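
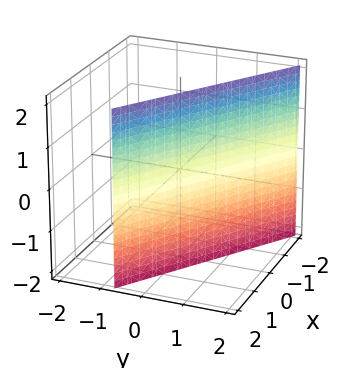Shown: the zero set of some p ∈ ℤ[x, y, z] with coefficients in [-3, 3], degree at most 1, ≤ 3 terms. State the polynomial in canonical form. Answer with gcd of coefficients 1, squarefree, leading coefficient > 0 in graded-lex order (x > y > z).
(a) deg p = 1.
(b) Against the integer gridlines: it meets the x-axis at x = 1 (among the integer gridlines); it misses every integer gridline on the z-axis.
(c) These observations pin down the coefficients.

2*x + 3*y - 2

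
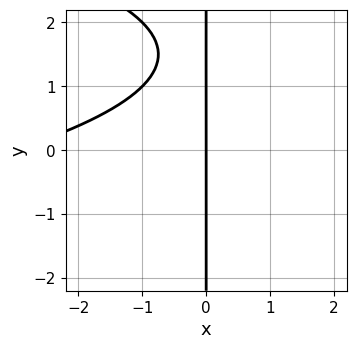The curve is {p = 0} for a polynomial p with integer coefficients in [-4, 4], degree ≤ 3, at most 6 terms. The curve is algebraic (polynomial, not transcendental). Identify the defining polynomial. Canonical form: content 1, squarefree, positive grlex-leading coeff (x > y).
x*y^2 + x^2 - 3*x*y + 3*x

(a) Degree: no degree-2 curve has this shape, so deg p = 3.
(b) Checking where it meets the axes: one x-axis crossing is at x = 0; every point of the y-axis in the box is on the curve.
(c) Together with the visible shape, these determine p as stated.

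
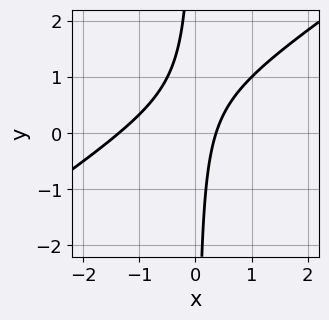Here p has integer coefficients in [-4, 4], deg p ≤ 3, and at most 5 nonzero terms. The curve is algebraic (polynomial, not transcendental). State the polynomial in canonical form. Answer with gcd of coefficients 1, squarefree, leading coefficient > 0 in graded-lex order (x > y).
2*x^2 - 3*x*y + 2*x - 1

deg p = 2. A generic line meets the curve in up to 2 points.
Observable constraints: no y-intercept at any integer in the box.
Solving for integer coefficients yields p as stated.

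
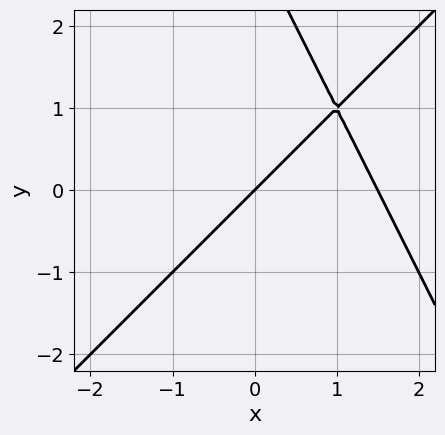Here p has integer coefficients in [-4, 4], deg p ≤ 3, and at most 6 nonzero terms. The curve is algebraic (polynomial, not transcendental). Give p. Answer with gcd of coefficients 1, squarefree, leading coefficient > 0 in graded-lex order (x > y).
2*x^2 - x*y - y^2 - 3*x + 3*y

First, the degree is 2 — no degree-1 curve has this shape.
Then, reading off the gridlines: it crosses the y-axis at the gridline y = 0; it crosses the x-axis at the gridline x = 0.
Finally, matching integer coefficients to the picture gives p.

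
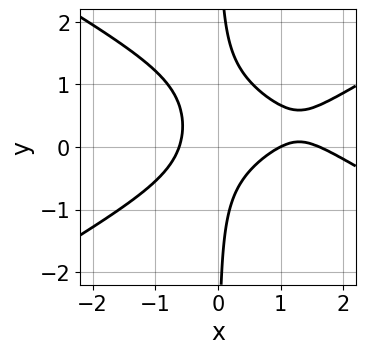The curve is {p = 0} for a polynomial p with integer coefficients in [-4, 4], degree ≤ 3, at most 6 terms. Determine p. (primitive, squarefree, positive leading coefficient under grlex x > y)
x^3 - 3*x*y^2 - 2*x^2 + 2*x*y + 1

deg p = 3. No degree-2 curve has this shape.
Checking where it meets the axes: the curve avoids every integer y-axis point in the box; it crosses the x-axis at the gridline x = 1.
These observations pin down the coefficients.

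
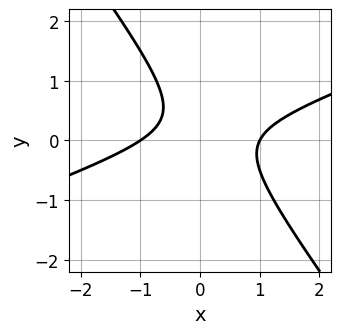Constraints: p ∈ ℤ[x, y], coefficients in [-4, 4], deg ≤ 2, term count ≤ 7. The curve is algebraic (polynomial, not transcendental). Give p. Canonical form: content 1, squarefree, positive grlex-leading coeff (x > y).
x^2 - 2*x*y - 2*y^2 + y - 1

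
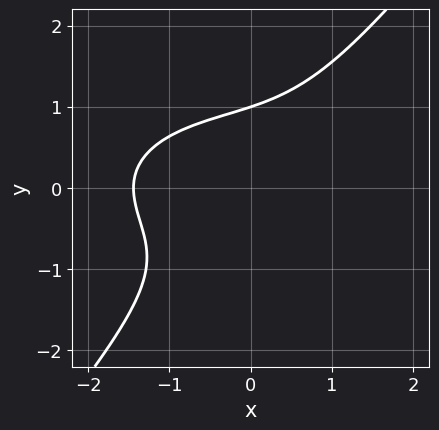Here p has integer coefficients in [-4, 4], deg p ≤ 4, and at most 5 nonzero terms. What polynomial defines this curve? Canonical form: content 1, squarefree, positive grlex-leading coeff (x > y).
deg p = 3. No degree-2 curve has this shape.
Observable constraints: it meets the y-axis at y = 1 (among the integer gridlines).
Assembling these constraints gives the stated polynomial.

x^3 + 3*x*y^2 - 3*y^3 + 3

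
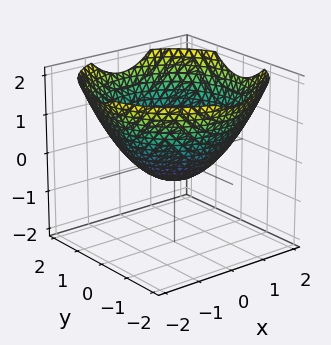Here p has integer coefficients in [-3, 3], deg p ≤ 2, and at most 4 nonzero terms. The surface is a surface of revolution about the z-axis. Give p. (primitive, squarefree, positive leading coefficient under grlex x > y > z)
(a) Degree: the shape is more complex than any degree-1 surface, so deg p = 2.
(b) By symmetry, the surface is invariant under rotation about z: p = q(x² + y², z).
(c) Reading off the gridlines: a circular section at z = 1 has radius between 1 and 2; the x-axis gridline crossings are at x ∈ {-1, 1}; among the integer gridlines, it crosses the y-axis at y ∈ {-1, 1}.
(d) The integer polynomial consistent with all of this is the stated p.

x^2 + y^2 - 2*z - 1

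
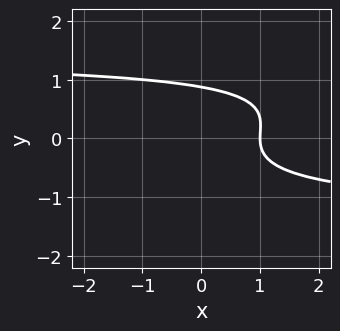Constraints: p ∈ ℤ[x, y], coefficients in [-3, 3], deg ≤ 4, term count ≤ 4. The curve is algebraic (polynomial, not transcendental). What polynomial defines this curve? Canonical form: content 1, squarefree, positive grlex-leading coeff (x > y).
x*y^2 - 3*y^3 - 2*x + 2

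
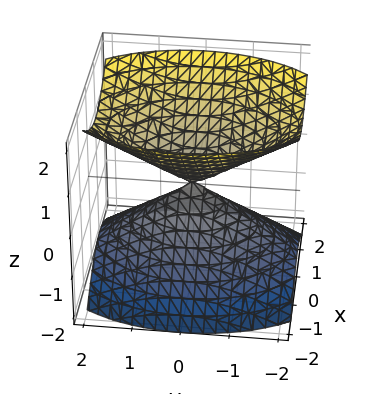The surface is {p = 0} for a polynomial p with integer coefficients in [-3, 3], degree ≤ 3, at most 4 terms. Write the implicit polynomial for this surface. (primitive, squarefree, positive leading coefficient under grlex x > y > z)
1. There are 2 components.
2. deg p = 2.
3. Symmetries: mirror symmetry y ↦ −y ⇒ only even powers of y; mirror symmetry z ↦ −z ⇒ only even powers of z; it's symmetric under x → −x, forcing even powers of x.
4. Reading off the gridlines: one y-axis crossing is at y = 0; it meets the z-axis at z = 0 (among the integer gridlines); it crosses the x-axis at the gridline x = 0.
5. Matching integer coefficients to the picture gives p.

2*x^2 + y^2 - 2*z^2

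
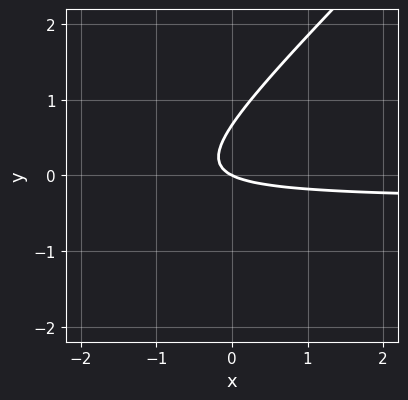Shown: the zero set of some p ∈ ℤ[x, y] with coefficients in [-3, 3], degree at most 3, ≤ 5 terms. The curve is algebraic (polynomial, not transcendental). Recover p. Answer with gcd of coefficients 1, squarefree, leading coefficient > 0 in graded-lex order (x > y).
3*x*y - 3*y^2 + x + 2*y

(a) Degree: the shape is more complex than any degree-1 curve, so deg p = 2.
(b) Checking where it meets the axes: one x-axis crossing is at x = 0; it meets the y-axis at y = 0 (among the integer gridlines).
(c) Solving for integer coefficients yields p as stated.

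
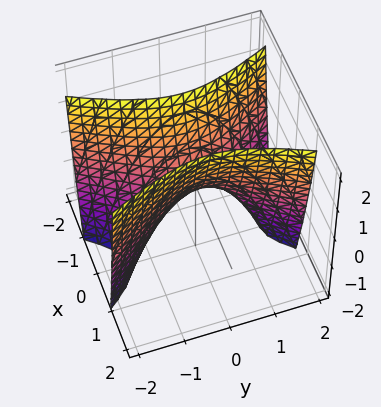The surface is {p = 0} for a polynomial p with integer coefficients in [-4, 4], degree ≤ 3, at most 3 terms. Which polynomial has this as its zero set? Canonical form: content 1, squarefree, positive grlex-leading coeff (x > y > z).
(a) The degree is 2 — a saddle surface; a quadric.
(b) Symmetries: mirror symmetry y ↦ −y ⇒ only even powers of y; the x ↦ −x reflection is a symmetry, so x appears only in even powers.
(c) Observable constraints: one y-axis crossing is at y = 0; one x-axis crossing is at x = 0.
(d) Matching integer coefficients to the picture gives p.

3*x^2 - y^2 - z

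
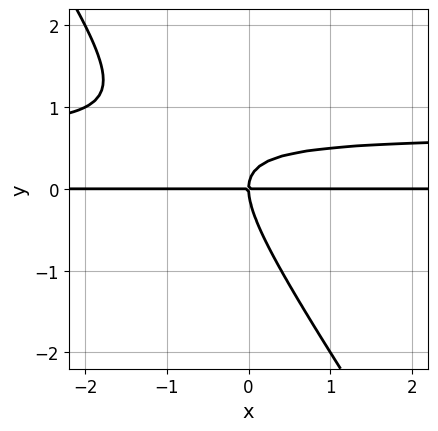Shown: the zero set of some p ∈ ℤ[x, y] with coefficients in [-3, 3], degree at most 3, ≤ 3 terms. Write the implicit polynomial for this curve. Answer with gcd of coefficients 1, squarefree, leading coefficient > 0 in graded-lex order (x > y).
(a) The degree is 3 — no degree-2 curve has this shape.
(b) From the axis intercepts and sections: the visible x-axis segment lies entirely on the curve; it meets the y-axis at y = 0 (among the integer gridlines).
(c) Solving for integer coefficients yields p as stated.

3*x*y^2 + 2*y^3 - 2*x*y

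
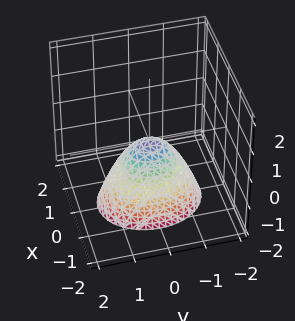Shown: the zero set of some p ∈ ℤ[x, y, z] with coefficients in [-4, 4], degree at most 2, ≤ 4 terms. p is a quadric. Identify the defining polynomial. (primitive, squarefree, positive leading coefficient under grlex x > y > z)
(a) deg p = 2.
(b) Symmetries: mirror symmetry y ↦ −y ⇒ only even powers of y; the x ↦ −x reflection is a symmetry, so x appears only in even powers.
(c) Observable constraints: it crosses the y-axis at the gridline y = 0; it crosses the x-axis at the gridline x = 0.
(d) Matching integer coefficients to the picture gives p.

3*x^2 + 2*y^2 + 2*z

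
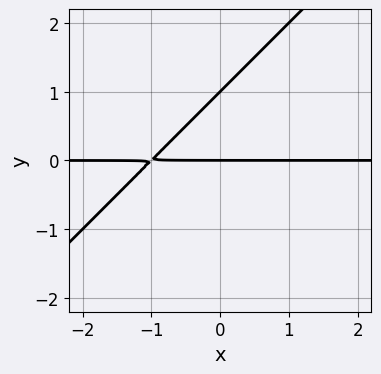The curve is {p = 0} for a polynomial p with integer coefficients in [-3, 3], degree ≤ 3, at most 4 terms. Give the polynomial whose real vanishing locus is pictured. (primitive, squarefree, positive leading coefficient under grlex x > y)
x*y - y^2 + y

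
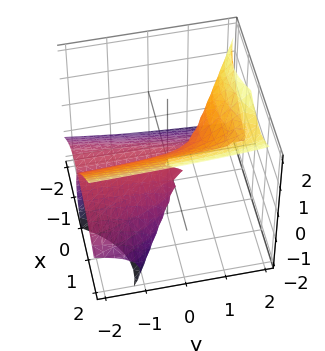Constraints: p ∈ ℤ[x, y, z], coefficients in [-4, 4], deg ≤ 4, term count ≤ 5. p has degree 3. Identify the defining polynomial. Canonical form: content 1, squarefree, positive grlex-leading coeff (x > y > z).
(a) Degree: no degree-2 surface has this shape, so deg p = 3.
(b) Checking where it meets the axes: one x-axis crossing is at x = 0; the visible y-axis segment lies entirely on the surface; it crosses the z-axis at the gridline z = 0.
(c) Putting this together gives p.

2*x^3 - 3*x*y*z + 3*y*z^2 - 3*z^3 + 3*x*z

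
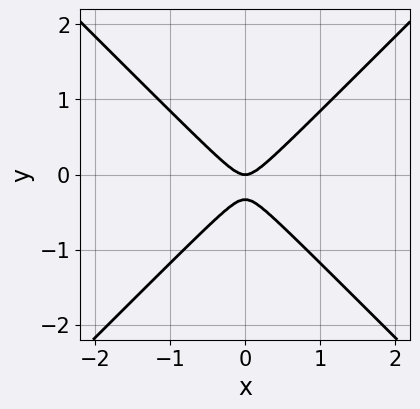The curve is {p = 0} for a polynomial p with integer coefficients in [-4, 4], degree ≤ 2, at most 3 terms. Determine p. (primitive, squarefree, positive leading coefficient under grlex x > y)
1. Degree: the shape is more complex than any degree-1 curve, so deg p = 2.
2. Symmetries: it's symmetric under x → −x, forcing even powers of x.
3. Checking where it meets the axes: one x-axis crossing is at x = 0; one y-axis crossing is at y = 0.
4. These observations pin down the coefficients.

3*x^2 - 3*y^2 - y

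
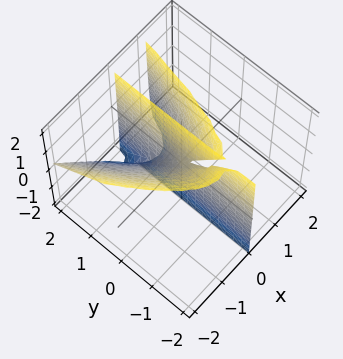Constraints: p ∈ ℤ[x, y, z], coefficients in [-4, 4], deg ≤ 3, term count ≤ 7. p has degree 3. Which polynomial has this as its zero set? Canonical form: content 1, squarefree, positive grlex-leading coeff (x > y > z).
3*x^3 + x^2*y + 2*x^2*z - 3*x*y - 2*x*z

(a) deg p = 3. A generic line meets the surface in up to 3 points.
(b) Reading off the gridlines: it crosses the x-axis at the gridline x = 0; every point of the y-axis in the box is on the surface.
(c) Fitting integer coefficients to these (and the overall shape) gives p. Check: (0, 0, -1) on the z-axis lies on the surface, and p(0, 0, -1) = 0. ✓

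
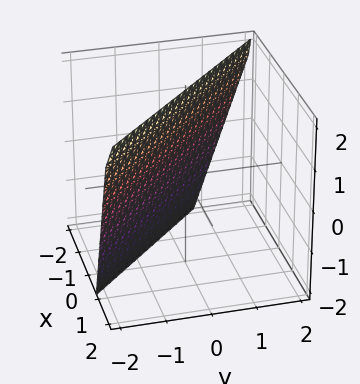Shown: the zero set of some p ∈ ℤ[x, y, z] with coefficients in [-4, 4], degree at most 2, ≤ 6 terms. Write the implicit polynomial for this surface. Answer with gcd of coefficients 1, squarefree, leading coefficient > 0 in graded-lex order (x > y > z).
3*x + 3*y - z + 2

First, deg p = 1.
Then, from the axis intercepts and sections: it crosses the z-axis at the gridline z = 2.
Finally, assembling these constraints gives the stated polynomial.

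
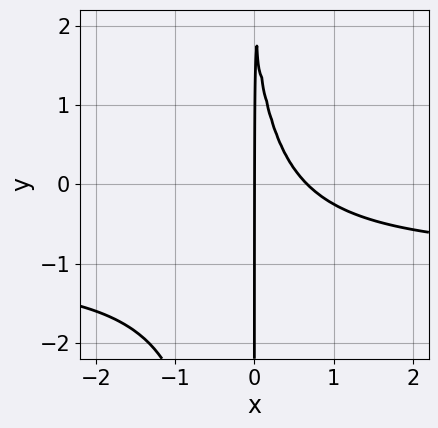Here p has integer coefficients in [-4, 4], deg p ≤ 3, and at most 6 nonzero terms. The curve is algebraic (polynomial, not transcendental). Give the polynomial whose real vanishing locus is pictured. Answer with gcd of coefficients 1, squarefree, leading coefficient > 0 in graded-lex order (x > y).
First, deg p = 3.
Then, checking where it meets the axes: every point of the y-axis in the box is on the curve; it meets the x-axis at x = 0 (among the integer gridlines).
Finally, putting this together gives p.

3*x^2*y + 3*x^2 + x*y - 2*x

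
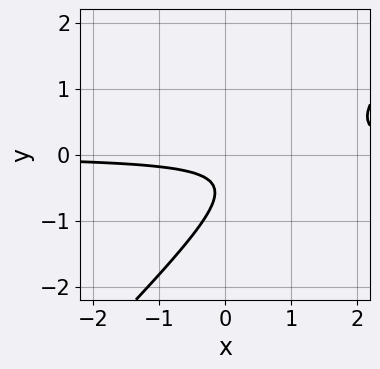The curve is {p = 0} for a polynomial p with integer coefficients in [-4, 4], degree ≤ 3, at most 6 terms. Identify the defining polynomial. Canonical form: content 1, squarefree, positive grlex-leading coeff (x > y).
3*x*y - 3*y^2 - 3*y - 1

(a) Degree: the shape is more complex than any degree-1 curve, so deg p = 2.
(b) Against the integer gridlines: it misses every integer gridline on the x-axis; the curve avoids every integer y-axis point in the box.
(c) Together with the visible shape, these determine p as stated.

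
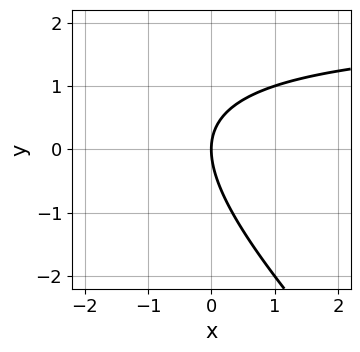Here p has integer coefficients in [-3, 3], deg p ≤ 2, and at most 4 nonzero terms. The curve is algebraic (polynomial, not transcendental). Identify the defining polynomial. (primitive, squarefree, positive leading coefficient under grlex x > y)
x*y + y^2 - 2*x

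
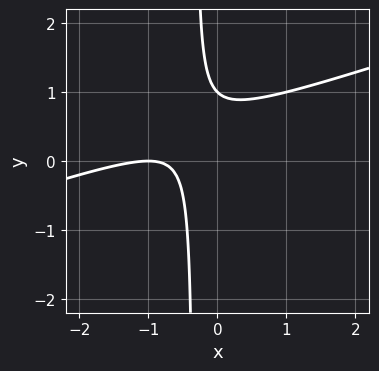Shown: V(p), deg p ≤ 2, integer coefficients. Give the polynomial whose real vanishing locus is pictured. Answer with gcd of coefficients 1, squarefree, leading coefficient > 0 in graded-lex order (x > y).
x^2 - 3*x*y + 2*x - y + 1

First, the degree is 2 — the shape is more complex than any degree-1 curve.
Next, against the integer gridlines: it meets the y-axis at y = 1 (among the integer gridlines); one x-axis crossing is at x = -1.
Finally, these observations pin down the coefficients.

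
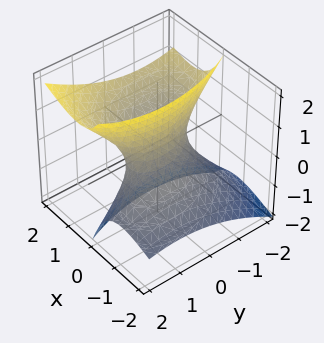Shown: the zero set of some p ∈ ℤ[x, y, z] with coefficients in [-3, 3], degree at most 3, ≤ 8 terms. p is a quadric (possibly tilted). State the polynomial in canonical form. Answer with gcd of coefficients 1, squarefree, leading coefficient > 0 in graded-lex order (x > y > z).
(a) The degree is 2 — a generic line meets the surface in up to 2 points.
(b) From the visible intercepts: no z-intercept at any integer in the box; among the integer gridlines, it crosses the y-axis at y ∈ {-1, 1}.
(c) Matching integer coefficients to the picture gives p.

2*x^2 + x*y - 3*x*z + y^2 - z^2 - 1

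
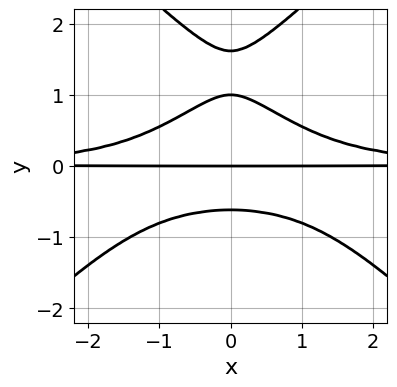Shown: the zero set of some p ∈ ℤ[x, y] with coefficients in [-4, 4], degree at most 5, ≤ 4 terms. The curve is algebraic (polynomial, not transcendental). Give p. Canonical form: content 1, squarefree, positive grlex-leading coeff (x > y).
x^2*y^2 - y^4 + 2*y^3 - y

1. deg p = 4.
2. Symmetries: the x ↦ −x reflection is a symmetry, so x appears only in even powers.
3. Reading off the gridlines: every point of the x-axis in the box is on the curve; the y-axis gridline crossings are at y ∈ {0, 1}.
4. Fitting integer coefficients to these (and the overall shape) gives p.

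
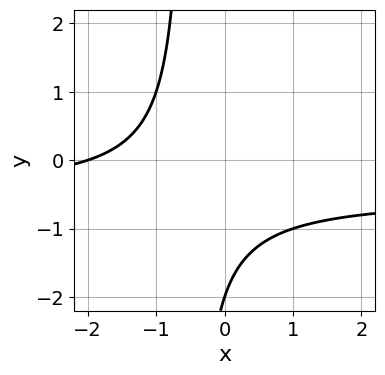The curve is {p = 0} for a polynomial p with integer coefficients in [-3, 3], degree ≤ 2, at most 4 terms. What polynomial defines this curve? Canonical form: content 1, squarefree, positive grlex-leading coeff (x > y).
2*x*y + x + y + 2

First, the degree is 2 — the shape is more complex than any degree-1 curve.
Next, from the axis intercepts and sections: one x-axis crossing is at x = -2; it meets the y-axis at y = -2 (among the integer gridlines).
Finally, these observations pin down the coefficients.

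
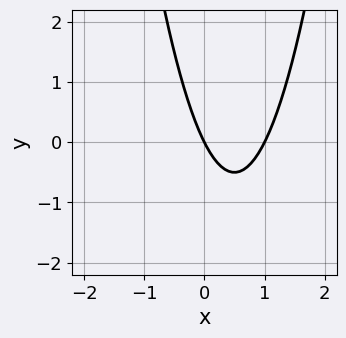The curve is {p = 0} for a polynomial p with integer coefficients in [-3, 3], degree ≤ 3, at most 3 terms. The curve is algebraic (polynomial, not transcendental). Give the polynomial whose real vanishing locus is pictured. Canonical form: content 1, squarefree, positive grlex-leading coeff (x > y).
First, the degree is 2 — a generic line meets the curve in up to 2 points.
Then, from the axis intercepts and sections: it crosses the y-axis at the gridline y = 0; among the integer gridlines, it crosses the x-axis at x ∈ {0, 1}.
Finally, solving for integer coefficients yields p as stated.

2*x^2 - 2*x - y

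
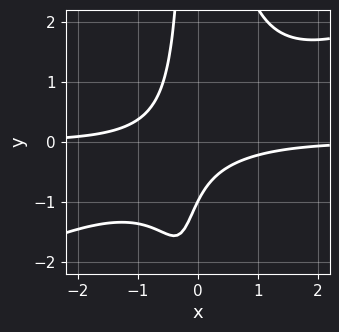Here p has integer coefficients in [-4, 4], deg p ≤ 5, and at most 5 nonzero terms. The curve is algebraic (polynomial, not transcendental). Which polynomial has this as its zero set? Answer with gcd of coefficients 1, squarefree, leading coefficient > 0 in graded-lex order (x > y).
(a) The degree is 4 — no degree-3 curve has this shape.
(b) From the visible intercepts: it misses every integer gridline on the x-axis; it crosses the y-axis at the gridline y = -1.
(c) Matching integer coefficients to the picture gives p.

x^3*y - 2*x^2*y^2 + 2*x*y + y + 1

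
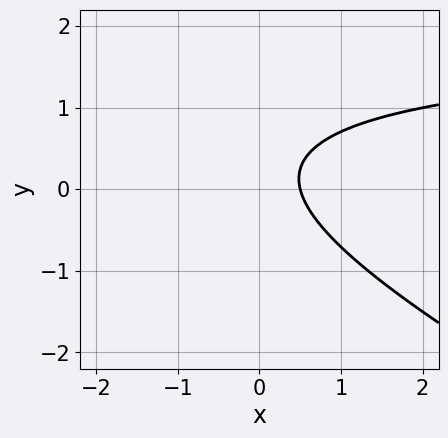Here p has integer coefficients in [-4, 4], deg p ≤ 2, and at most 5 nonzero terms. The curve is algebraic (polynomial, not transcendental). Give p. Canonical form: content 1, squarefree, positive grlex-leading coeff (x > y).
Degree: a generic line meets the curve in up to 2 points, so deg p = 2.
From the axis intercepts and sections: no y-intercept at any integer in the box.
Together with the visible shape, these determine p as stated.

x*y + 2*y^2 - 2*x - y + 1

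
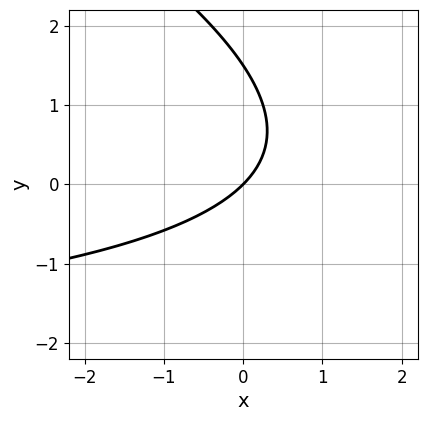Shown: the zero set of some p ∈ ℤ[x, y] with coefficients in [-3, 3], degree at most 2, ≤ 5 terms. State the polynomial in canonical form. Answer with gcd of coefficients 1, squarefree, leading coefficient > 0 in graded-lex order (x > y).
x*y + 2*y^2 + 3*x - 3*y

(a) The degree is 2 — the shape is more complex than any degree-1 curve.
(b) Reading off the gridlines: it meets the y-axis at y = 0 (among the integer gridlines); one x-axis crossing is at x = 0.
(c) The integer polynomial consistent with all of this is the stated p.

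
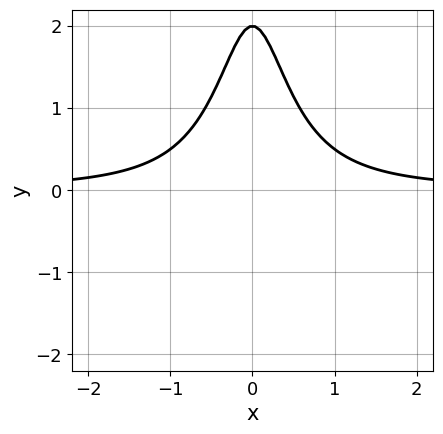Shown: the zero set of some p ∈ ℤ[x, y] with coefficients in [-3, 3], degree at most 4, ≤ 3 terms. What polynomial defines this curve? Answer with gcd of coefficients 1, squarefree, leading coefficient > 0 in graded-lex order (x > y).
1. The degree is 3 — the shape is more complex than any degree-2 curve.
2. Symmetries: mirror symmetry x ↦ −x ⇒ only even powers of x.
3. Reading off the gridlines: it misses every integer gridline on the x-axis; one y-axis crossing is at y = 2.
4. Solving for integer coefficients yields p as stated.

3*x^2*y + y - 2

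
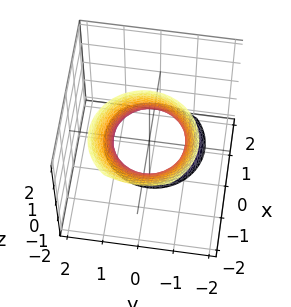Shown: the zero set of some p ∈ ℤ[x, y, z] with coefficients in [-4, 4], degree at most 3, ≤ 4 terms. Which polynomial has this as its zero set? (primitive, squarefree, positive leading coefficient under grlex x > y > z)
x^2 + x*z + y^2 - 1

Degree: no degree-1 surface has this shape, so deg p = 2.
Against the integer gridlines: the x-axis gridline crossings are at x ∈ {-1, 1}; it misses every integer gridline on the z-axis; the y-axis gridline crossings are at y ∈ {-1, 1}.
The integer polynomial consistent with all of this is the stated p.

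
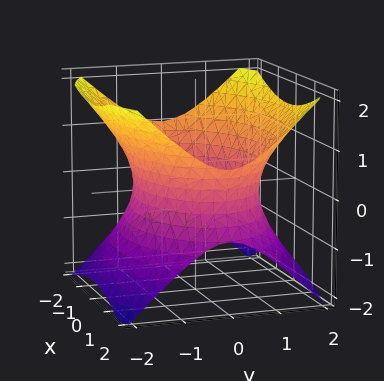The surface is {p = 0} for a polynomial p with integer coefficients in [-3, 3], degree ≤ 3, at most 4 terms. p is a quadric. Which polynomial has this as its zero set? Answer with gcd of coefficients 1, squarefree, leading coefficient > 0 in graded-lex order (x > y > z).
x^2 + 2*y^2 - 2*z^2 - 3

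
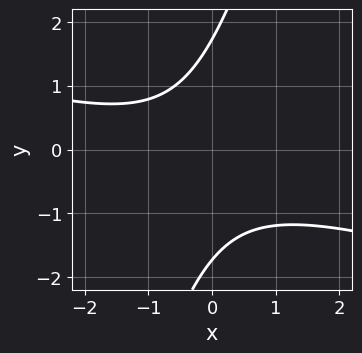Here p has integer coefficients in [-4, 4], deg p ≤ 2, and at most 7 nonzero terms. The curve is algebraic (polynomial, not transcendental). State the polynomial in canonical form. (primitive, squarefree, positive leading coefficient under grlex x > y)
First, deg p = 2.
Next, checking where it meets the axes: no x-intercept at any integer in the box.
Finally, matching integer coefficients to the picture gives p.

x^2 + 3*x*y - y^2 + x + 3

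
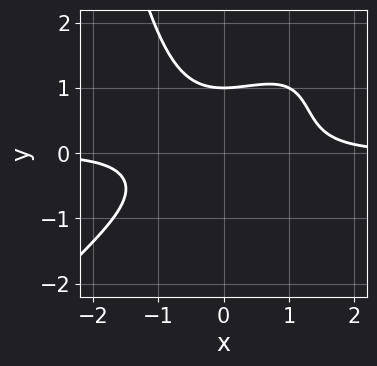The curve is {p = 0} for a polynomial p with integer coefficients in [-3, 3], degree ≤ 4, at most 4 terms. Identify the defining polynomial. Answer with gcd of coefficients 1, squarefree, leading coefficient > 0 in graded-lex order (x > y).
First, the degree is 4 — no degree-3 curve has this shape.
Then, from the axis intercepts and sections: one y-axis crossing is at y = 1; no x-intercept at any integer in the box.
Finally, putting this together gives p.

x^3*y - x^2*y^2 + y^3 - 1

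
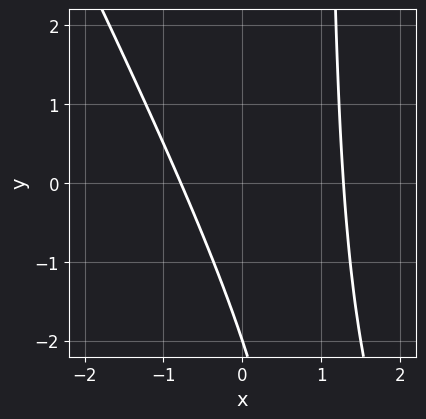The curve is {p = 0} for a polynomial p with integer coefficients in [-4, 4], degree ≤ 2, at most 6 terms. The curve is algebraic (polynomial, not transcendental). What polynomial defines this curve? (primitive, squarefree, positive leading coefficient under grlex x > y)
(a) Degree: a generic line meets the curve in up to 2 points, so deg p = 2.
(b) From the axis intercepts and sections: it meets the y-axis at y = -2 (among the integer gridlines).
(c) Matching integer coefficients to the picture gives p.

2*x^2 + x*y - x - y - 2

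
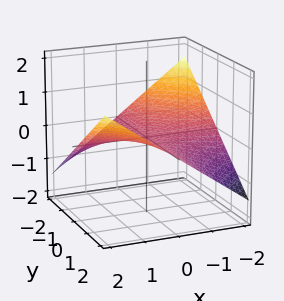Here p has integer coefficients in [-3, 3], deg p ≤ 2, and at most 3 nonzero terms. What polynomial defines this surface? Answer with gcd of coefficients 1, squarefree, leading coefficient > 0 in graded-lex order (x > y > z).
x*y - 3*z

Degree: a saddle surface; a quadric, so deg p = 2.
Reading off the gridlines: the visible y-axis segment lies entirely on the surface; every point of the x-axis in the box is on the surface; it meets the z-axis at z = 0 (among the integer gridlines).
The integer polynomial consistent with all of this is the stated p.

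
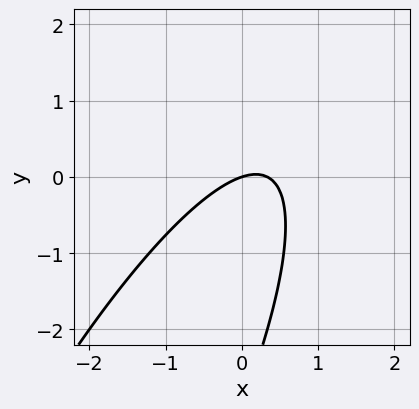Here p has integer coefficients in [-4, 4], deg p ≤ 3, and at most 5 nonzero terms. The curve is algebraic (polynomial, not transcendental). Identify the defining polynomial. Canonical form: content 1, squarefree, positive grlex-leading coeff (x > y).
3*x^2 - 3*x*y + y^2 - x + 3*y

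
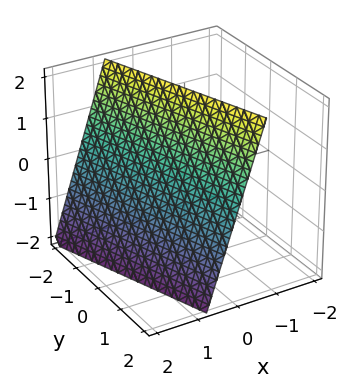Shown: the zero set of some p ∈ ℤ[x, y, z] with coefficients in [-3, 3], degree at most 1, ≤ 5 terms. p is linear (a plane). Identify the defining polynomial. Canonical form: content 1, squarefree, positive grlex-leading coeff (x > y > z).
1. deg p = 1.
2. From the visible intercepts: it crosses the y-axis at the gridline y = 2; it meets the z-axis at z = 2 (among the integer gridlines).
3. The integer polynomial consistent with all of this is the stated p.

3*x + y + z - 2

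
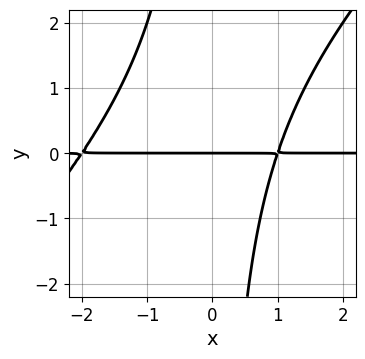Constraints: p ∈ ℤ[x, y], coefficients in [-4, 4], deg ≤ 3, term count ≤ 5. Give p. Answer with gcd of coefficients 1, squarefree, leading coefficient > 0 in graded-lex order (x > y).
x^2*y - x*y^2 + x*y - 2*y

First, the degree is 3 — no degree-2 curve has this shape.
Then, checking where it meets the axes: every point of the x-axis in the box is on the curve; one y-axis crossing is at y = 0.
Finally, assembling these constraints gives the stated polynomial.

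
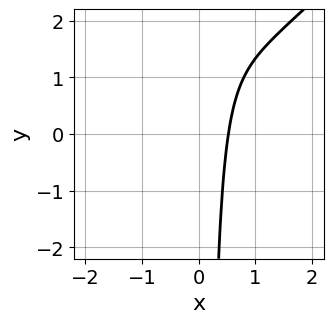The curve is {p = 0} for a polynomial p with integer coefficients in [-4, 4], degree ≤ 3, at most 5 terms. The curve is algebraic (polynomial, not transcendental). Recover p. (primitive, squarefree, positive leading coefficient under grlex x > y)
The degree is 3 — the shape is more complex than any degree-2 curve.
From the visible intercepts: the curve avoids every integer y-axis point in the box.
Fitting integer coefficients to these (and the overall shape) gives p.

3*x^3 - 3*x^2*y + 3*x - 2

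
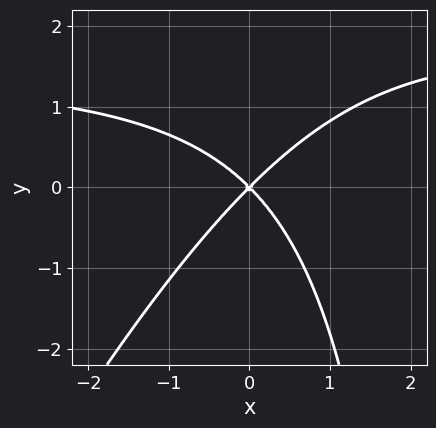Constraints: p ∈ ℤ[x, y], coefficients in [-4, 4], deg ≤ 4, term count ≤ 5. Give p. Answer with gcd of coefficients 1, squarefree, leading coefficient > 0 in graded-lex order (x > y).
2*x^2*y - x*y^2 - 3*x^2 + 3*y^2

(a) Degree: no degree-2 curve has this shape, so deg p = 3.
(b) Checking where it meets the axes: it meets the x-axis at x = 0 (among the integer gridlines); it crosses the y-axis at the gridline y = 0.
(c) The integer polynomial consistent with all of this is the stated p.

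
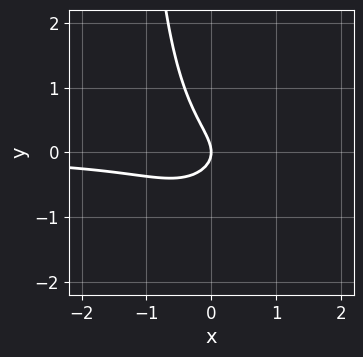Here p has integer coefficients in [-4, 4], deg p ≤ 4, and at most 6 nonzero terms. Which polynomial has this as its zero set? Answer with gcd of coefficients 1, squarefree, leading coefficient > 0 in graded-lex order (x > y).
First, the degree is 3 — no degree-2 curve has this shape.
Then, reading off the gridlines: it crosses the y-axis at the gridline y = 0; it meets the x-axis at x = 0 (among the integer gridlines).
Finally, matching integer coefficients to the picture gives p.

3*x^2*y - 2*x*y^2 - 2*x*y - 3*y^2 - 2*x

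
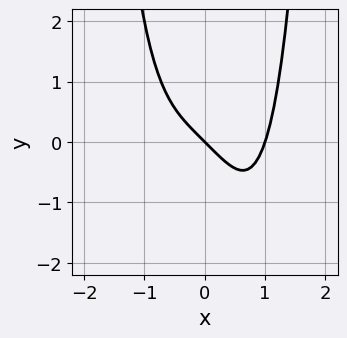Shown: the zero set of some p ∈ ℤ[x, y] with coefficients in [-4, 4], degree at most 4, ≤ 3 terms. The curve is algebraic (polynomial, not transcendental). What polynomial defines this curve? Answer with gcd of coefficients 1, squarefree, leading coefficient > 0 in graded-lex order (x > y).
x^4 - x - y

(a) Degree: a generic line meets the curve in up to 4 points, so deg p = 4.
(b) Against the integer gridlines: the x-axis gridline crossings are at x ∈ {0, 1}; one y-axis crossing is at y = 0.
(c) Together with the visible shape, these determine p as stated.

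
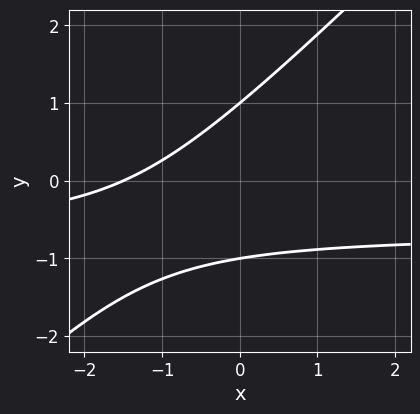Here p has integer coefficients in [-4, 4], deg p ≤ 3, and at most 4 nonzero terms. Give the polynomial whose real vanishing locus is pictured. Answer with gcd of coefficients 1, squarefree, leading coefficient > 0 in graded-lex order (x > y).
3*x*y - 3*y^2 + 2*x + 3

1. The degree is 2 — no degree-1 curve has this shape.
2. Against the integer gridlines: the y-axis gridline crossings are at y ∈ {-1, 1}.
3. Fitting integer coefficients to these (and the overall shape) gives p.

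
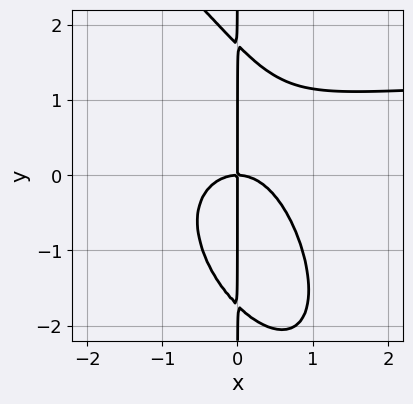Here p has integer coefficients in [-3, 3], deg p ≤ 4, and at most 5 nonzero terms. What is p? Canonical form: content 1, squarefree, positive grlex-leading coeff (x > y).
2*x^3*y + 2*x^2*y^2 + x*y^3 - 3*x^3 - 3*x*y

(a) Degree: no degree-3 curve has this shape, so deg p = 4.
(b) From the visible intercepts: the visible y-axis segment lies entirely on the curve; one x-axis crossing is at x = 0.
(c) These observations pin down the coefficients.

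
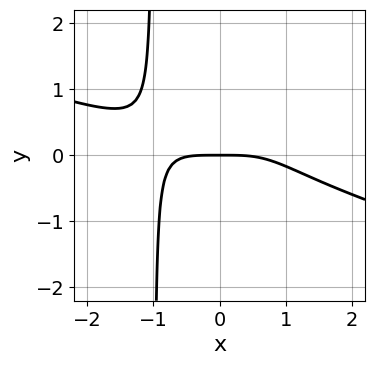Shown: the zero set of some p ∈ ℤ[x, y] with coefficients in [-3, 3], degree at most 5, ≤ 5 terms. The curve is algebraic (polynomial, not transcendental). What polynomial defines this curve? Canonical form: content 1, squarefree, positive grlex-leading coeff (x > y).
Degree: a generic line meets the curve in up to 4 points, so deg p = 4.
Observable constraints: one y-axis crossing is at y = 0; it meets the x-axis at x = 0 (among the integer gridlines).
Matching integer coefficients to the picture gives p.

x^4 + 3*x^3*y + 3*y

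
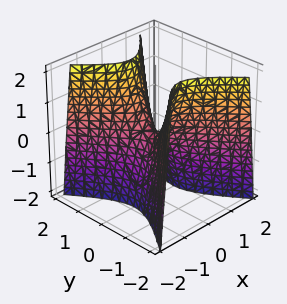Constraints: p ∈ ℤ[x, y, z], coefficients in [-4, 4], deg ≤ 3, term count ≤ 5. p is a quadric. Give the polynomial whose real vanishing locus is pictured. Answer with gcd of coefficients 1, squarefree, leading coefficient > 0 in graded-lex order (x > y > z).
3*x^2 - 2*y^2 + z

1. Degree: a hyperbolic paraboloid; a quadric, so deg p = 2.
2. Symmetries: the x ↦ −x reflection is a symmetry, so x appears only in even powers; mirror symmetry y ↦ −y ⇒ only even powers of y.
3. Reading off the gridlines: it crosses the y-axis at the gridline y = 0; one z-axis crossing is at z = 0; it crosses the x-axis at the gridline x = 0.
4. Fitting integer coefficients to these (and the overall shape) gives p.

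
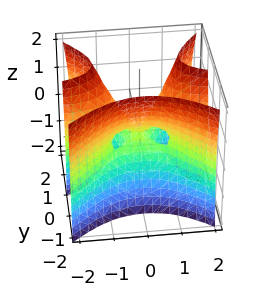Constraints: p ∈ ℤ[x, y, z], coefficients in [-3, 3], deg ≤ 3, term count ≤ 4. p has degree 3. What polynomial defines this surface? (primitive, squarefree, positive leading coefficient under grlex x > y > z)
3*x^2*y - 3*y^3 + x^2 - z^2

deg p = 3. A generic line meets the surface in up to 3 points.
Against the integer gridlines: it meets the y-axis at y = 0 (among the integer gridlines); it meets the x-axis at x = 0 (among the integer gridlines).
These observations pin down the coefficients.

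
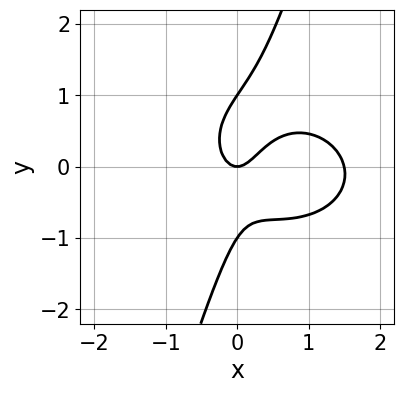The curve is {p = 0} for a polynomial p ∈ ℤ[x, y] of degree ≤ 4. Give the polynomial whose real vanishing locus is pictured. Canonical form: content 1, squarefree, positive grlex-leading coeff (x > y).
2*x^3 + 3*x*y^2 - y^3 - 3*x^2 + y

(a) Degree: a generic line meets the curve in up to 3 points, so deg p = 3.
(b) Observable constraints: among the integer gridlines, it crosses the y-axis at y ∈ {-1, 0, 1}; it meets the x-axis at x = 0 (among the integer gridlines).
(c) The integer polynomial consistent with all of this is the stated p.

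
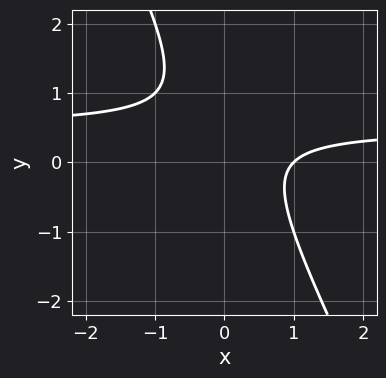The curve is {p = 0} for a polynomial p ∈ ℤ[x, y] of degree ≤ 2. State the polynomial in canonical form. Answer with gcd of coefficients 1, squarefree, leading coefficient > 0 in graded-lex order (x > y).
deg p = 2. No degree-1 curve has this shape.
Observable constraints: it misses every integer gridline on the y-axis; one x-axis crossing is at x = 1.
Solving for integer coefficients yields p as stated.

2*x*y + y^2 - x - y + 1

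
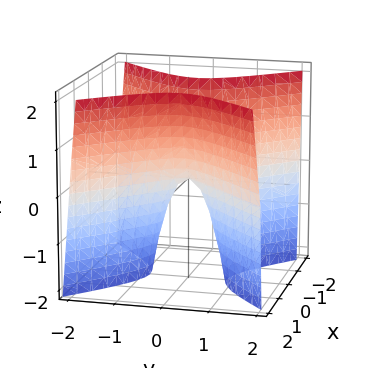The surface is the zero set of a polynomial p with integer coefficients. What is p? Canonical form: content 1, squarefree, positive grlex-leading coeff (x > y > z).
1. The degree is 2 — a hyperbolic paraboloid; a quadric.
2. Symmetries: the y ↦ −y reflection is a symmetry, so y appears only in even powers; mirror symmetry x ↦ −x ⇒ only even powers of x.
3. Reading off the gridlines: it crosses the x-axis at the gridline x = 0; it meets the z-axis at z = 0 (among the integer gridlines).
4. Fitting integer coefficients to these (and the overall shape) gives p.

3*x^2 - 3*y^2 - z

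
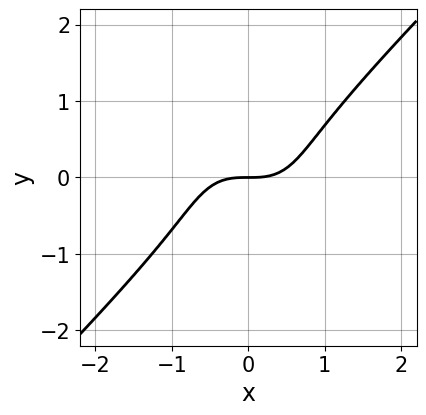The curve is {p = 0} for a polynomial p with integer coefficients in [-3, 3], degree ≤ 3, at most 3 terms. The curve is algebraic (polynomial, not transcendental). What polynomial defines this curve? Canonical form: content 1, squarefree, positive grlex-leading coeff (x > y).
First, the degree is 3 — the shape is more complex than any degree-2 curve.
Next, from the visible intercepts: one x-axis crossing is at x = 0; one y-axis crossing is at y = 0.
Finally, putting this together gives p.

x^3 - y^3 - y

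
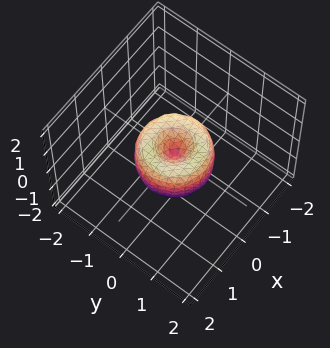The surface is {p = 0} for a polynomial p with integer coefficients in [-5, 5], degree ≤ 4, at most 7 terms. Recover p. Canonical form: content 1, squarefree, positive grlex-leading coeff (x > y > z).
2*x^4 + 4*x^2*y^2 + 2*y^4 - 2*x^2 - 2*y^2 + z^2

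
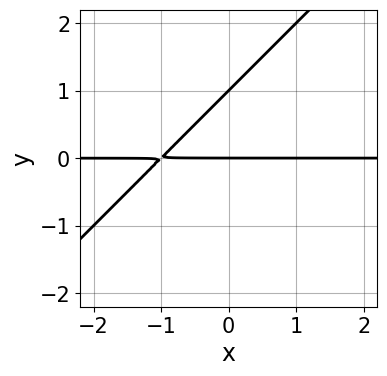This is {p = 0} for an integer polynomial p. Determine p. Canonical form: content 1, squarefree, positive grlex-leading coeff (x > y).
1. deg p = 2. The shape is more complex than any degree-1 curve.
2. From the axis intercepts and sections: the visible x-axis segment lies entirely on the curve; the y-axis gridline crossings are at y ∈ {0, 1}.
3. Matching integer coefficients to the picture gives p.

x*y - y^2 + y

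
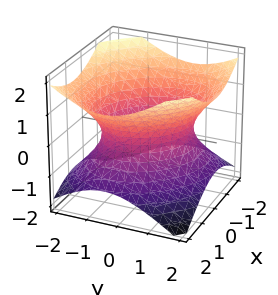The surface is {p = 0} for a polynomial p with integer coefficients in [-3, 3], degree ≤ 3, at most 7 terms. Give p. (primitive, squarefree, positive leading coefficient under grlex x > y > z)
2*x^2 + x*y + 2*y^2 - 3*z^2 - 3

(a) The degree is 2 — a generic line meets the surface in up to 2 points.
(b) Checking where it meets the axes: no z-intercept at any integer in the box.
(c) Together with the visible shape, these determine p as stated.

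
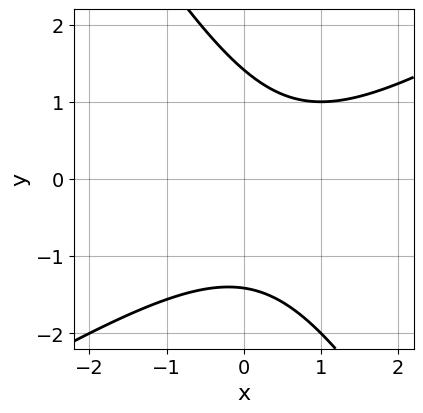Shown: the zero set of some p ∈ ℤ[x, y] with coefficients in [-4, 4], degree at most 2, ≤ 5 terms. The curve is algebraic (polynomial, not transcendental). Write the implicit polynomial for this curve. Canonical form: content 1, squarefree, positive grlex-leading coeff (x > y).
x^2 - x*y - y^2 - x + 2

First, deg p = 2.
Then, reading off the gridlines: it misses every integer gridline on the x-axis.
Finally, together with the visible shape, these determine p as stated.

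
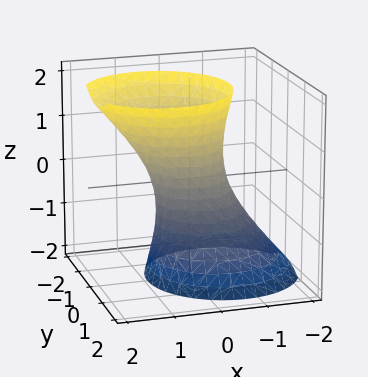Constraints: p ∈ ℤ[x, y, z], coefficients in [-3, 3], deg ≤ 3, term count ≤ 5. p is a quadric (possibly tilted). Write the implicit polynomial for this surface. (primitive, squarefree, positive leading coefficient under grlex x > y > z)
3*x^2 - 2*x*z + 3*y^2 - z^2 - 2

1. The degree is 2 — no degree-1 surface has this shape.
2. Observable constraints: no z-intercept at any integer in the box.
3. Assembling these constraints gives the stated polynomial.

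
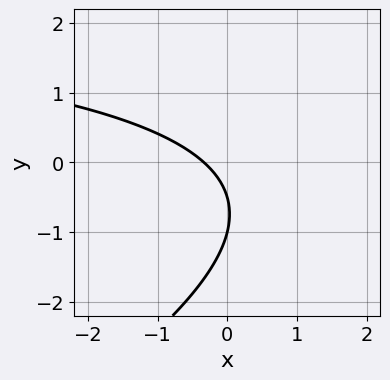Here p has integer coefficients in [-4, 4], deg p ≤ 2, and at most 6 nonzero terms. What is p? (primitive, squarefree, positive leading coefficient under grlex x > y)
1. The degree is 2 — a generic line meets the curve in up to 2 points.
2. Against the integer gridlines: one y-axis crossing is at y = -1.
3. Solving for integer coefficients yields p as stated.

x*y - 2*y^2 - 3*x - 3*y - 1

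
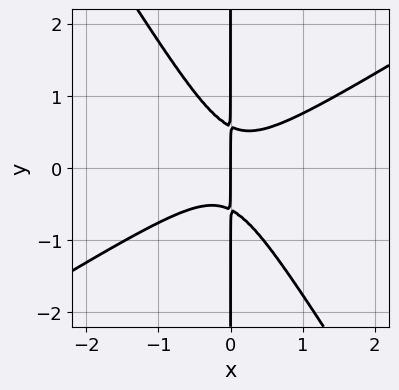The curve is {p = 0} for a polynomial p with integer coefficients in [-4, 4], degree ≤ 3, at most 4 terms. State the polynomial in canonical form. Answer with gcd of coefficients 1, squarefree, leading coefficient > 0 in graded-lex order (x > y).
(a) The degree is 3 — a generic line meets the curve in up to 3 points.
(b) From the axis intercepts and sections: it meets the x-axis at x = 0 (among the integer gridlines); the visible y-axis segment lies entirely on the curve.
(c) Solving for integer coefficients yields p as stated.

3*x^3 - 3*x^2*y - 3*x*y^2 + x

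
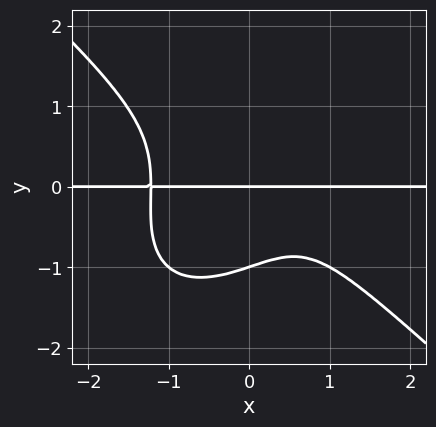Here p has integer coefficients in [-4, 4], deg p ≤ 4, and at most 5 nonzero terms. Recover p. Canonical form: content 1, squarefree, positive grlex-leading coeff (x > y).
3*x^3*y - x*y^3 + 3*y^4 - 2*x*y + 3*y

First, deg p = 4.
Next, reading off the gridlines: the y-axis gridline crossings are at y ∈ {-1, 0}; the visible x-axis segment lies entirely on the curve.
Finally, the integer polynomial consistent with all of this is the stated p.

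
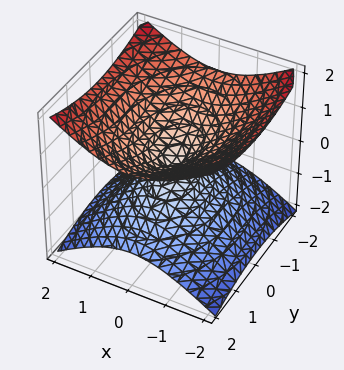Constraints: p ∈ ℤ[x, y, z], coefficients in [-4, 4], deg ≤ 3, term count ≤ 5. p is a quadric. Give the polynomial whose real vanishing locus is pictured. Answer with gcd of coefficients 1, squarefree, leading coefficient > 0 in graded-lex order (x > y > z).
(a) Degree: a double cone through the origin; a quadric, so deg p = 2.
(b) Symmetries: it's symmetric under z → −z, forcing even powers of z; mirror symmetry y ↦ −y ⇒ only even powers of y; mirror symmetry x ↦ −x ⇒ only even powers of x.
(c) Checking where it meets the axes: it meets the x-axis at x = 0 (among the integer gridlines); one y-axis crossing is at y = 0; one z-axis crossing is at z = 0.
(d) Fitting integer coefficients to these (and the overall shape) gives p.

2*x^2 + y^2 - 3*z^2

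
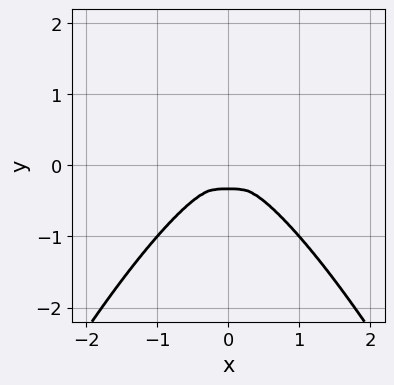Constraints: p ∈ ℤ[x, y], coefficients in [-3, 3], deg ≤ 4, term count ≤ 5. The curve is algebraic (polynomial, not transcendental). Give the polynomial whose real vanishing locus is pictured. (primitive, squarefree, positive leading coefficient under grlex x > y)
2*x^4 + 3*y^3 + y^2

First, deg p = 4. The shape is more complex than any degree-3 curve.
Then, symmetries: it's symmetric under x → −x, forcing even powers of x.
Finally, fitting integer coefficients to these (and the overall shape) gives p.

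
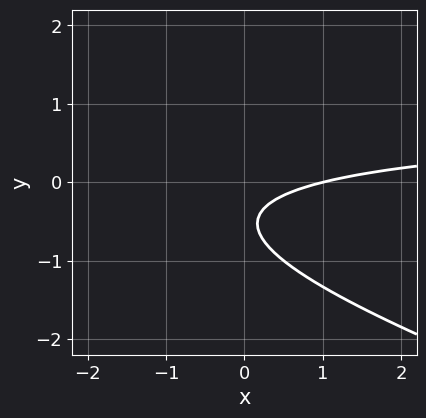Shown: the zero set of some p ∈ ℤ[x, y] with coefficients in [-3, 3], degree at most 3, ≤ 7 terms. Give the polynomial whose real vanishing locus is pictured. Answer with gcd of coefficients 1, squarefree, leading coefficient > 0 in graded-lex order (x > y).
x*y + 3*y^2 - x + 3*y + 1

deg p = 2. A generic line meets the curve in up to 2 points.
Checking where it meets the axes: it crosses the x-axis at the gridline x = 1; no y-intercept at any integer in the box.
The integer polynomial consistent with all of this is the stated p.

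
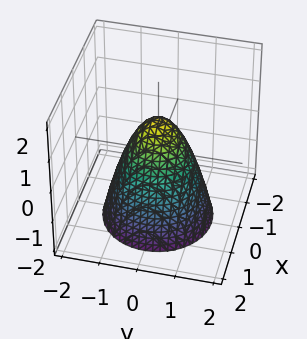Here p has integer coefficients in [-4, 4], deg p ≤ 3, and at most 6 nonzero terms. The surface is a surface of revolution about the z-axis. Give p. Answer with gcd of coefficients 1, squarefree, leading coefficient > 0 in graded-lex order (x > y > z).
3*x^2 + 3*y^2 + 2*z - 2

First, the degree is 2 — the shape is more complex than any degree-1 surface.
Then, symmetries: every cross-section ⟂ z is a circle, so x, y appear only via x² + y².
Then, against the integer gridlines: one z-axis crossing is at z = 1; a circular section at z = -1 has radius between 1 and 2.
Finally, matching integer coefficients to the picture gives p.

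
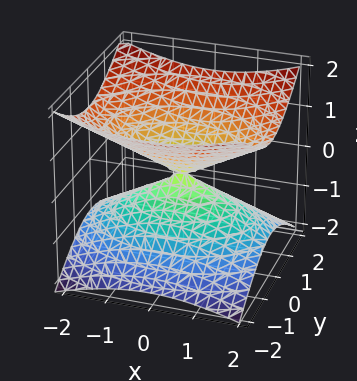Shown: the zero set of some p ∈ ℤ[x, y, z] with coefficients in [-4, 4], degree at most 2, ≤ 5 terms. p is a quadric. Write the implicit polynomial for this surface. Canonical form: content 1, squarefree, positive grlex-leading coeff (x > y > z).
1. The degree is 2 — a double cone through the origin; a quadric.
2. Symmetries: the x ↦ −x reflection is a symmetry, so x appears only in even powers; mirror symmetry y ↦ −y ⇒ only even powers of y; the z ↦ −z reflection is a symmetry, so z appears only in even powers.
3. Against the integer gridlines: it meets the y-axis at y = 0 (among the integer gridlines); it crosses the z-axis at the gridline z = 0.
4. Solving for integer coefficients yields p as stated.

x^2 + 2*y^2 - 3*z^2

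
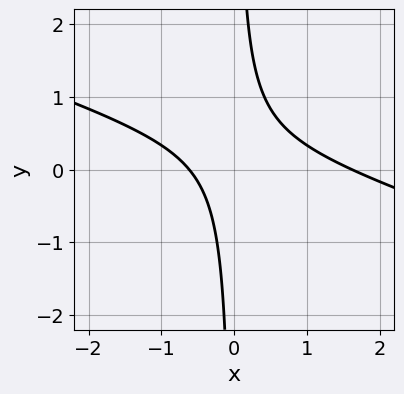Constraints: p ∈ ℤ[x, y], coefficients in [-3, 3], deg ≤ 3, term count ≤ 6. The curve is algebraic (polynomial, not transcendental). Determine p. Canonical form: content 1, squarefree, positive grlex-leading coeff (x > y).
Degree: a generic line meets the curve in up to 2 points, so deg p = 2.
From the visible intercepts: the curve avoids every integer y-axis point in the box.
Fitting integer coefficients to these (and the overall shape) gives p.

x^2 + 3*x*y - x - 1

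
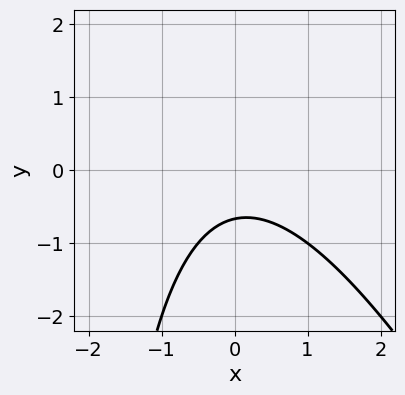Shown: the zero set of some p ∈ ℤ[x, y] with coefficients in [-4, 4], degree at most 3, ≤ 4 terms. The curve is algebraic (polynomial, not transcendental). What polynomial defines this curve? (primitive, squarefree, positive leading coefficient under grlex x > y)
2*x^2 + x*y + 3*y + 2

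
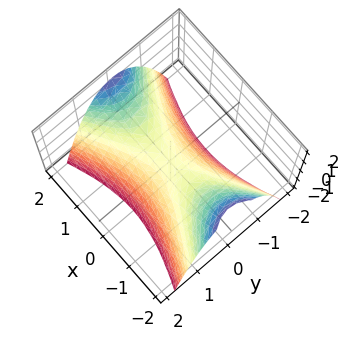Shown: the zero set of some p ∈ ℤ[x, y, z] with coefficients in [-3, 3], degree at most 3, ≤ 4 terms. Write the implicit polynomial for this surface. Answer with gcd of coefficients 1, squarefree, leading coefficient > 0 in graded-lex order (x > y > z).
x^2 - 3*y^2 - 2*z

(a) deg p = 2. A saddle surface; a quadric.
(b) Symmetries: it's symmetric under x → −x, forcing even powers of x; mirror symmetry y ↦ −y ⇒ only even powers of y.
(c) Reading off the gridlines: it crosses the z-axis at the gridline z = 0; one y-axis crossing is at y = 0; it crosses the x-axis at the gridline x = 0.
(d) Solving for integer coefficients yields p as stated.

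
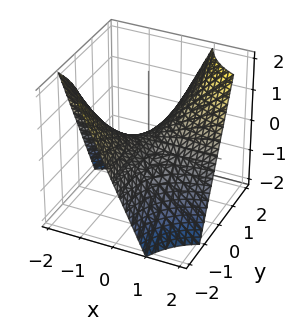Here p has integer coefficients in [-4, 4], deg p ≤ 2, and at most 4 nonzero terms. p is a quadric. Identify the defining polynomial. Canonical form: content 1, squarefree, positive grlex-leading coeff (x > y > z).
x*y - z

The degree is 2 — a hyperbolic paraboloid; a quadric.
From the visible intercepts: the visible y-axis segment lies entirely on the surface; the visible x-axis segment lies entirely on the surface; it crosses the z-axis at the gridline z = 0.
Matching integer coefficients to the picture gives p.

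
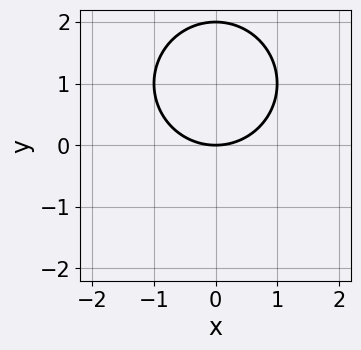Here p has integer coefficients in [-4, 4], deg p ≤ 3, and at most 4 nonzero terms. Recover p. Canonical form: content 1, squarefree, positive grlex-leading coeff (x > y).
1. Degree: no degree-1 curve has this shape, so deg p = 2.
2. Symmetries: the x ↦ −x reflection is a symmetry, so x appears only in even powers.
3. From the axis intercepts and sections: the y-axis gridline crossings are at y ∈ {0, 2}; it crosses the x-axis at the gridline x = 0.
4. Assembling these constraints gives the stated polynomial.

x^2 + y^2 - 2*y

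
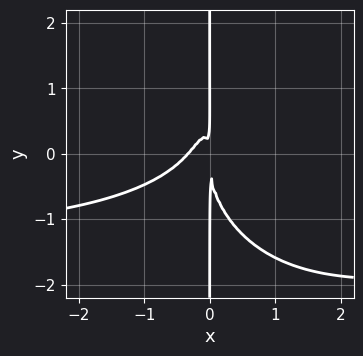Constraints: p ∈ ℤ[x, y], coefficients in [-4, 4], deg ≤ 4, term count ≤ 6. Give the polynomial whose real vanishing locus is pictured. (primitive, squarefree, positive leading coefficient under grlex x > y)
The degree is 4 — no degree-3 curve has this shape.
Observable constraints: every point of the y-axis in the box is on the curve.
Matching integer coefficients to the picture gives p.

2*x^3*y + x*y^3 + 3*x^3 - 2*x^2*y + x^2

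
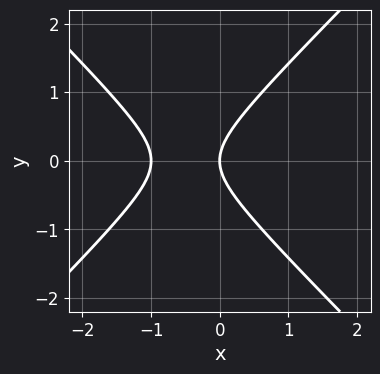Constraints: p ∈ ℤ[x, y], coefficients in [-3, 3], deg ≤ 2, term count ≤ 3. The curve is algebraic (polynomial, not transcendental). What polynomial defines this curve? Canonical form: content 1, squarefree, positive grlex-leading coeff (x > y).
x^2 - y^2 + x

Degree: no degree-1 curve has this shape, so deg p = 2.
Symmetries: it's symmetric under y → −y, forcing even powers of y.
Checking where it meets the axes: the x-axis gridline crossings are at x ∈ {-1, 0}; it meets the y-axis at y = 0 (among the integer gridlines).
The integer polynomial consistent with all of this is the stated p.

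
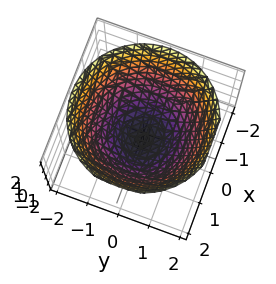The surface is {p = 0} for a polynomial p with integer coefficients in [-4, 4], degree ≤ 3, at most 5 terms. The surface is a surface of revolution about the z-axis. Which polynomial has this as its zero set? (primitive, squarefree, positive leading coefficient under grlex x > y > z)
(a) Degree: no degree-1 surface has this shape, so deg p = 2.
(b) Symmetries: the surface is invariant under rotation about z: p = q(x² + y², z).
(c) Checking where it meets the axes: one z-axis crossing is at z = -1; a circular section at z = 0 has radius between 1 and 2.
(d) The integer polynomial consistent with all of this is the stated p.

2*x^2 + 2*y^2 - 3*z - 3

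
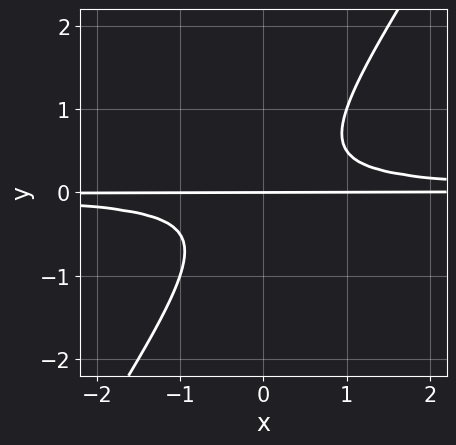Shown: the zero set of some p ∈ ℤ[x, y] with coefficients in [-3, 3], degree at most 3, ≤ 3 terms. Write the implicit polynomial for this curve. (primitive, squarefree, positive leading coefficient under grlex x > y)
The degree is 3 — a generic line meets the curve in up to 3 points.
Against the integer gridlines: it crosses the y-axis at the gridline y = 0; the visible x-axis segment lies entirely on the curve.
Fitting integer coefficients to these (and the overall shape) gives p.

3*x*y^2 - 2*y^3 - y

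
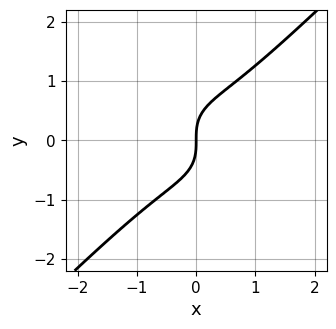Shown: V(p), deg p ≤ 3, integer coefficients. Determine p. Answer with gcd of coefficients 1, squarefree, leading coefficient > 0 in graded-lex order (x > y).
(a) The degree is 3 — a generic line meets the curve in up to 3 points.
(b) Against the integer gridlines: one y-axis crossing is at y = 0; it crosses the x-axis at the gridline x = 0.
(c) The integer polynomial consistent with all of this is the stated p.

x^3 - y^3 + x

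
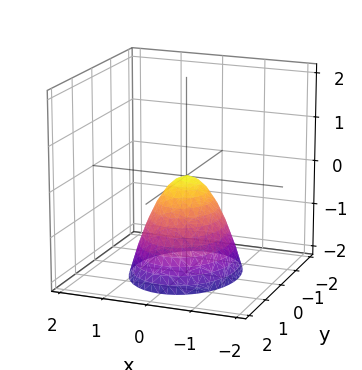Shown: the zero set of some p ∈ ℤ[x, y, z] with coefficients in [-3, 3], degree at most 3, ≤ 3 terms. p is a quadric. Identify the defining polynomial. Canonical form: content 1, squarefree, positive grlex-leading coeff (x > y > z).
3*x^2 + 2*y^2 + 2*z

First, the degree is 2 — a paraboloid; a quadric.
Next, symmetries: the x ↦ −x reflection is a symmetry, so x appears only in even powers; mirror symmetry y ↦ −y ⇒ only even powers of y.
Then, from the axis intercepts and sections: it meets the x-axis at x = 0 (among the integer gridlines); it meets the z-axis at z = 0 (among the integer gridlines).
Finally, these observations pin down the coefficients.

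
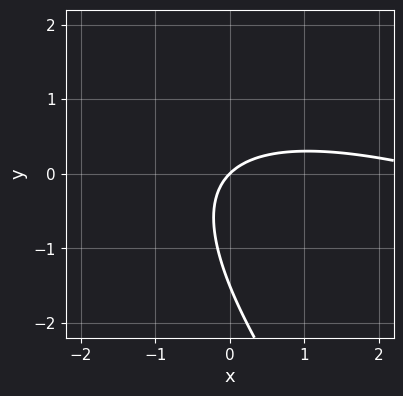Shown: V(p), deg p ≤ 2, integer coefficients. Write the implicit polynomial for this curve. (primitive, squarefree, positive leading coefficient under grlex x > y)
x^2 + 3*x*y + 2*y^2 - 3*x + 3*y

Degree: a generic line meets the curve in up to 2 points, so deg p = 2.
From the visible intercepts: one x-axis crossing is at x = 0; it crosses the y-axis at the gridline y = 0.
Assembling these constraints gives the stated polynomial.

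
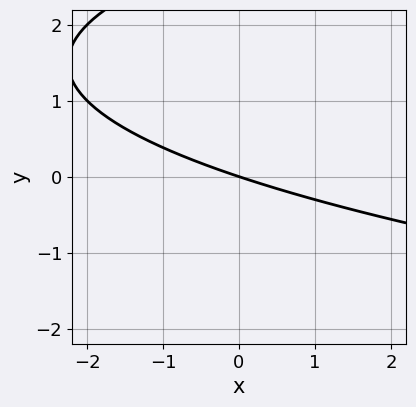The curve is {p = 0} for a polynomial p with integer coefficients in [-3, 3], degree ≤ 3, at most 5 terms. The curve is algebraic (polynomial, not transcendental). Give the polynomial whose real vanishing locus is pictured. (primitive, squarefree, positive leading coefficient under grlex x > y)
y^2 - x - 3*y

1. deg p = 2.
2. Checking where it meets the axes: one y-axis crossing is at y = 0; it meets the x-axis at x = 0 (among the integer gridlines).
3. Fitting integer coefficients to these (and the overall shape) gives p.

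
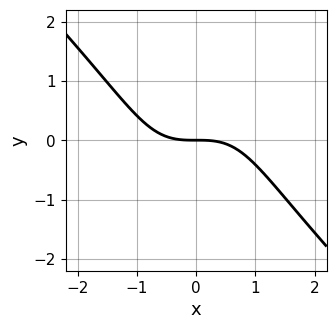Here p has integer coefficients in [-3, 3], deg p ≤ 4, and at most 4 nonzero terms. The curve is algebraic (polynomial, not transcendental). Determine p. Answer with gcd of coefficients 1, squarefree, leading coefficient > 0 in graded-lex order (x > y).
(a) deg p = 3. A generic line meets the curve in up to 3 points.
(b) From the axis intercepts and sections: it meets the y-axis at y = 0 (among the integer gridlines); it meets the x-axis at x = 0 (among the integer gridlines).
(c) Assembling these constraints gives the stated polynomial.

x^3 - x*y^2 + 2*y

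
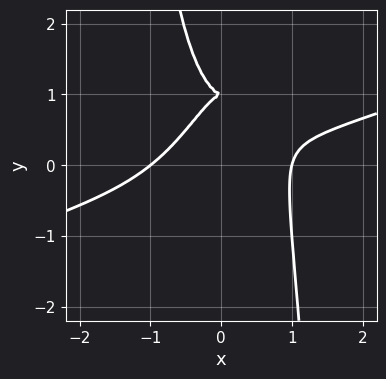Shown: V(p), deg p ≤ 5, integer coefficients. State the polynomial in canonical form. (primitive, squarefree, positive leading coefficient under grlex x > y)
1. The degree is 4 — the shape is more complex than any degree-3 curve.
2. From the visible intercepts: one y-axis crossing is at y = 1; the x-axis gridline crossings are at x ∈ {-1, 1}.
3. Assembling these constraints gives the stated polynomial.

x^4 - 3*x^3*y - y^2 + 2*y - 1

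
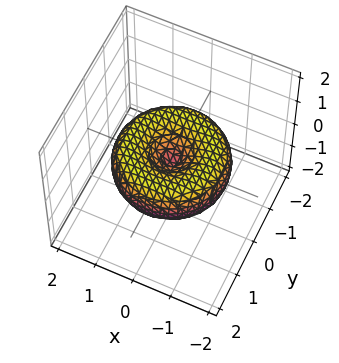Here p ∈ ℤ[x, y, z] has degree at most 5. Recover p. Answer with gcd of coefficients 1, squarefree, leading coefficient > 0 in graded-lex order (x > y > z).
1. Degree: a generic line meets the surface in up to 4 points, so deg p = 4.
2. Symmetry: the surface is invariant under rotation about z: p = q(x² + y², z).
3. Observable constraints: a circular section at z = 0 has radius between 1 and 2; it meets the x-axis at x = 0 (among the integer gridlines); it crosses the y-axis at the gridline y = 0.
4. Matching integer coefficients to the picture gives p.

x^4 + 2*x^2*y^2 + y^4 - 2*x^2 - 2*y^2 + 3*z^2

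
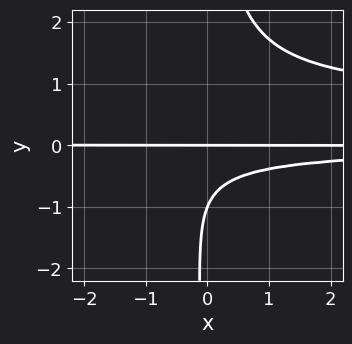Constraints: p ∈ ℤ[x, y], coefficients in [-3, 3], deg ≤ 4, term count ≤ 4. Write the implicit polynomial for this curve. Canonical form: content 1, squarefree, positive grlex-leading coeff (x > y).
Degree: the shape is more complex than any degree-3 curve, so deg p = 4.
Checking where it meets the axes: the y-axis gridline crossings are at y ∈ {-1, 0}; the visible x-axis segment lies entirely on the curve.
Putting this together gives p.

3*x*y^3 - 2*x*y^2 - 2*y^2 - 2*y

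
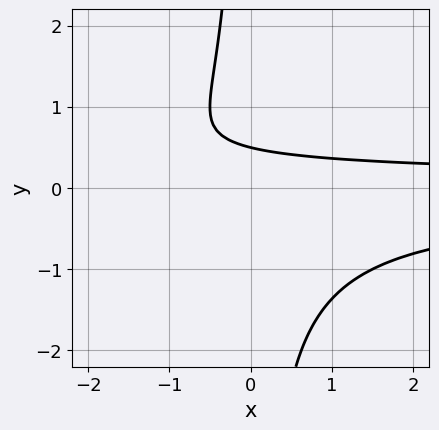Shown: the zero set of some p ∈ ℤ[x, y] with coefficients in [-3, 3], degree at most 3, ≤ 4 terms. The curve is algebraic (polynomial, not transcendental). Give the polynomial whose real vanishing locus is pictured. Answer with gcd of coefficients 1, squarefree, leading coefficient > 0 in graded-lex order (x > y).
(a) The degree is 3 — the shape is more complex than any degree-2 curve.
(b) From the visible intercepts: it misses every integer gridline on the x-axis.
(c) Fitting integer coefficients to these (and the overall shape) gives p.

2*x*y^2 + 2*y - 1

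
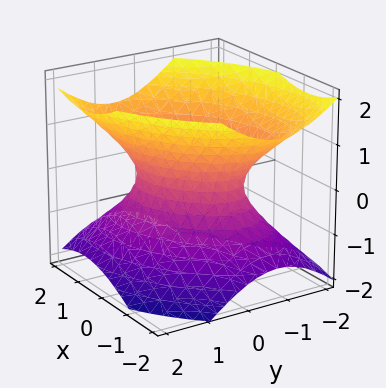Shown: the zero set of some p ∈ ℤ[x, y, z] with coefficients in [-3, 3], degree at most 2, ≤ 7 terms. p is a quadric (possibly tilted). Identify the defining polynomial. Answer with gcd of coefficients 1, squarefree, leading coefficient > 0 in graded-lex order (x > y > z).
(a) The degree is 2 — a generic line meets the surface in up to 2 points.
(b) From the axis intercepts and sections: the surface avoids every integer z-axis point in the box; the x-axis gridline crossings are at x ∈ {-1, 1}.
(c) The integer polynomial consistent with all of this is the stated p.

2*x^2 - 2*x*y + 3*y^2 - 3*z^2 - 2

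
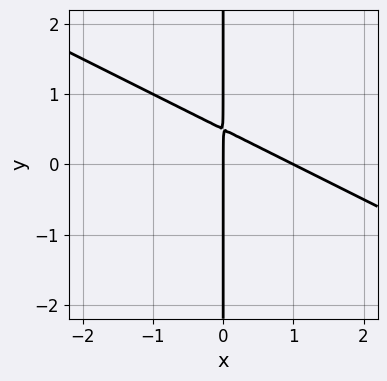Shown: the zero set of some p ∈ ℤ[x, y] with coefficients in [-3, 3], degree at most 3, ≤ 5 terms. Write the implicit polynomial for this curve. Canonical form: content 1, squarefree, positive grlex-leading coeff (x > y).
x^2 + 2*x*y - x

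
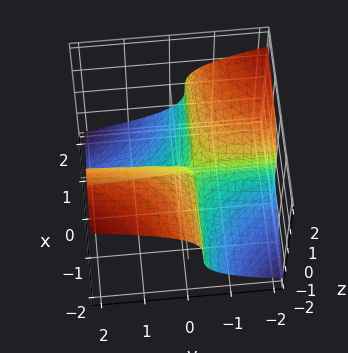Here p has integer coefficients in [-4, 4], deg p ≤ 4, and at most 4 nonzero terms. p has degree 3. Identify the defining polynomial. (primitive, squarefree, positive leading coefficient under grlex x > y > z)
3*z^3 + 3*x*y + x

deg p = 3. A generic line meets the surface in up to 3 points.
Checking where it meets the axes: every point of the y-axis in the box is on the surface; one z-axis crossing is at z = 0; it meets the x-axis at x = 0 (among the integer gridlines).
These observations pin down the coefficients.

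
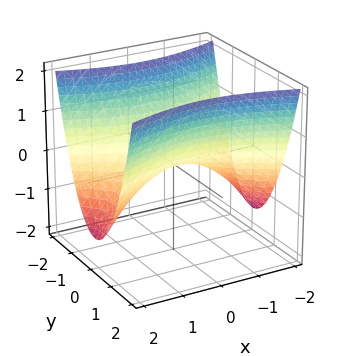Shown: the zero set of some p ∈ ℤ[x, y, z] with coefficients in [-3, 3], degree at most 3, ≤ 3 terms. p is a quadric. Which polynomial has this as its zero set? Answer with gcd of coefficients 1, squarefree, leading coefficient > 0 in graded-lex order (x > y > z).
x^2 - 3*y^2 + 3*z

1. deg p = 2.
2. Symmetries: it's symmetric under y → −y, forcing even powers of y; mirror symmetry x ↦ −x ⇒ only even powers of x.
3. Against the integer gridlines: it crosses the x-axis at the gridline x = 0; it crosses the y-axis at the gridline y = 0; it meets the z-axis at z = 0 (among the integer gridlines).
4. Fitting integer coefficients to these (and the overall shape) gives p.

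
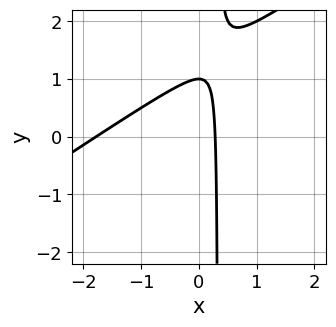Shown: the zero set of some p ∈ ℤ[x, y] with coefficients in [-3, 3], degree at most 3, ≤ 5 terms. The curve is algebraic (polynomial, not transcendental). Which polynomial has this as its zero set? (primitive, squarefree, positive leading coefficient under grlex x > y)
1. deg p = 2. No degree-1 curve has this shape.
2. Reading off the gridlines: it meets the y-axis at y = 1 (among the integer gridlines).
3. The integer polynomial consistent with all of this is the stated p.

2*x^2 - 3*x*y + 3*x + y - 1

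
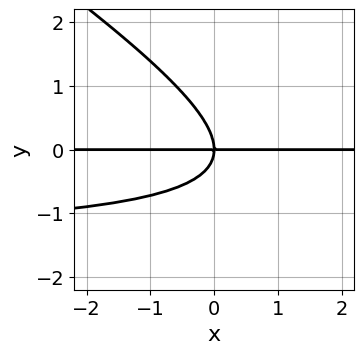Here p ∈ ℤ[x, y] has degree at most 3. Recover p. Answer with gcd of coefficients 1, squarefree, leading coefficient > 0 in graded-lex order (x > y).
2*x*y^2 + 3*y^3 + 3*x*y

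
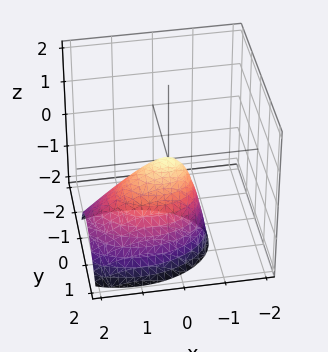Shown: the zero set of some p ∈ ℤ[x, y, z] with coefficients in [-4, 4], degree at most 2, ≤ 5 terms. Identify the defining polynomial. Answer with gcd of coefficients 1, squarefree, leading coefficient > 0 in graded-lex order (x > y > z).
x^2 + x*z + 2*y^2 + y*z + z

(a) deg p = 2. No degree-1 surface has this shape.
(b) Observable constraints: one y-axis crossing is at y = 0; it meets the x-axis at x = 0 (among the integer gridlines); it meets the z-axis at z = 0 (among the integer gridlines).
(c) Solving for integer coefficients yields p as stated.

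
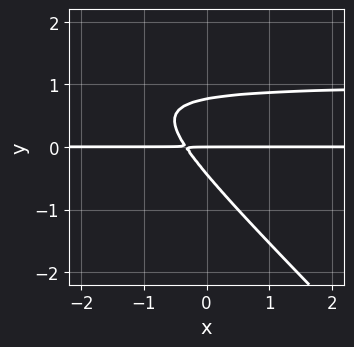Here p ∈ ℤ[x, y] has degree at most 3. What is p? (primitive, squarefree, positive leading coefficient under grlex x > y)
(a) Degree: a generic line meets the curve in up to 3 points, so deg p = 3.
(b) From the visible intercepts: it crosses the y-axis at the gridline y = 0; the visible x-axis segment lies entirely on the curve.
(c) The integer polynomial consistent with all of this is the stated p.

3*x*y^2 + 3*y^3 - 3*x*y - y^2 - y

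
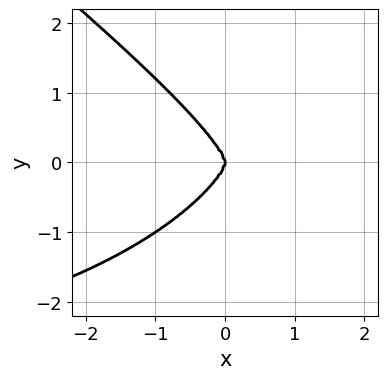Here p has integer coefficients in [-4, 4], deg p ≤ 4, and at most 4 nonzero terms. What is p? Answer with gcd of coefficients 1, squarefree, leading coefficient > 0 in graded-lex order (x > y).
First, deg p = 4. A generic line meets the curve in up to 4 points.
Then, against the integer gridlines: it meets the x-axis at x = 0 (among the integer gridlines); one y-axis crossing is at y = 0.
Finally, solving for integer coefficients yields p as stated.

x^3*y + 2*y^4 + 3*x^3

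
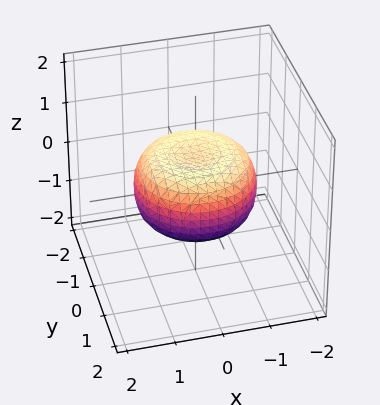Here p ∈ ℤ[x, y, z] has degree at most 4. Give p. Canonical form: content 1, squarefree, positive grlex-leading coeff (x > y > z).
x^4 + 2*x^2*y^2 + y^4 - x^2 - y^2 + 2*z^2 - 1

Degree: the shape is more complex than any degree-3 surface, so deg p = 4.
Symmetries: rotational symmetry about the z-axis ⇒ p depends on x, y only through x² + y².
Against the integer gridlines: a circular section at z = 0 has radius between 1 and 2.
These observations pin down the coefficients.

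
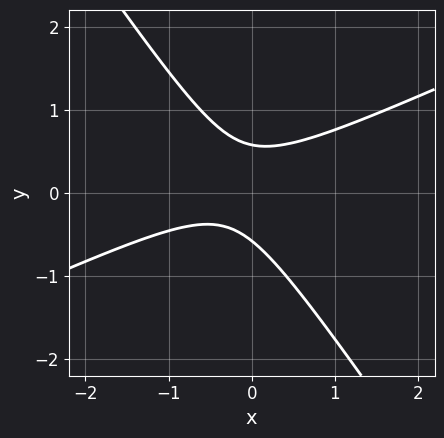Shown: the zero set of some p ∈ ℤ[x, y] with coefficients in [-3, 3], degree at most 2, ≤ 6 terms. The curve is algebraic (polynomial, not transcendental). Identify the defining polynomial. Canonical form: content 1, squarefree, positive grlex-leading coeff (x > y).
2*x^2 - 3*x*y - 3*y^2 + x + 1

First, degree: no degree-1 curve has this shape, so deg p = 2.
Then, observable constraints: no x-intercept at any integer in the box.
Finally, these observations pin down the coefficients.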